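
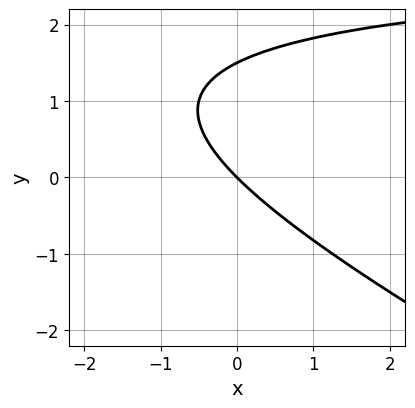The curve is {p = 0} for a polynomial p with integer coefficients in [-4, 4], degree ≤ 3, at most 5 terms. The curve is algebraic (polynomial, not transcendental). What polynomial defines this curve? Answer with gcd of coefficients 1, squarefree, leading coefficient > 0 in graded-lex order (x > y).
1. deg p = 2.
2. Observable constraints: it crosses the x-axis at the gridline x = 0; one y-axis crossing is at y = 0.
3. Solving for integer coefficients yields p as stated.

x*y + 2*y^2 - 3*x - 3*y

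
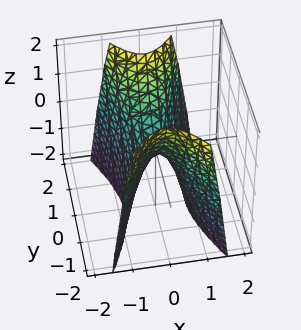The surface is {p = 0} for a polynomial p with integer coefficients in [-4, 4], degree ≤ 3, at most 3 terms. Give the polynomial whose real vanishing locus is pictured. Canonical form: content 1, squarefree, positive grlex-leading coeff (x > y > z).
3*x^2 - y^2 + z

First, deg p = 2. A saddle surface; a quadric.
Then, symmetries: mirror symmetry y ↦ −y ⇒ only even powers of y; mirror symmetry x ↦ −x ⇒ only even powers of x.
Then, observable constraints: it crosses the y-axis at the gridline y = 0; one z-axis crossing is at z = 0.
Finally, fitting integer coefficients to these (and the overall shape) gives p.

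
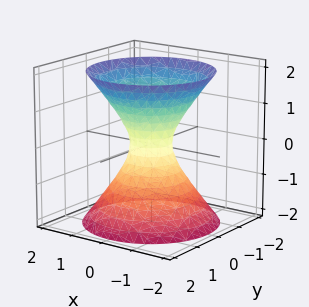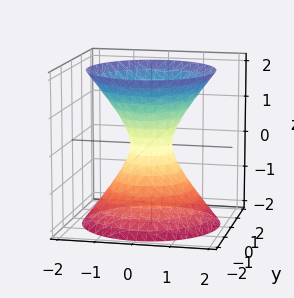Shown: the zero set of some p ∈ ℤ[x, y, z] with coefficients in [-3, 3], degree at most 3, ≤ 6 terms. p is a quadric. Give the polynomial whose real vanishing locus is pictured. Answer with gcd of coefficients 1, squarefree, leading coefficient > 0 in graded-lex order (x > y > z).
3*x^2 + 3*y^2 - 2*z^2 - 1

First, deg p = 2. One connected sheet with a waist; a quadric.
Next, symmetries: it's symmetric under z → −z, forcing even powers of z; the z-axis is an axis of rotation, so x and y enter only as x² + y².
Then, reading off the gridlines: a circular section at z = 1 has radius exactly 1; no z-intercept at any integer in the box.
Finally, together with the visible shape, these determine p as stated.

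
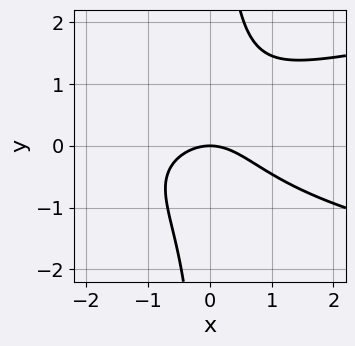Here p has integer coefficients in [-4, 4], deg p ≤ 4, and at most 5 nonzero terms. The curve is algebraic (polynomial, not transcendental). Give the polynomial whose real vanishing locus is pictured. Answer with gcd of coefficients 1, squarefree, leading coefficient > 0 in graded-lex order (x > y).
(a) The degree is 3 — the shape is more complex than any degree-2 curve.
(b) From the visible intercepts: it meets the y-axis at y = 0 (among the integer gridlines); it crosses the x-axis at the gridline x = 0.
(c) Solving for integer coefficients yields p as stated.

3*x*y^2 - 2*x^2 - 3*y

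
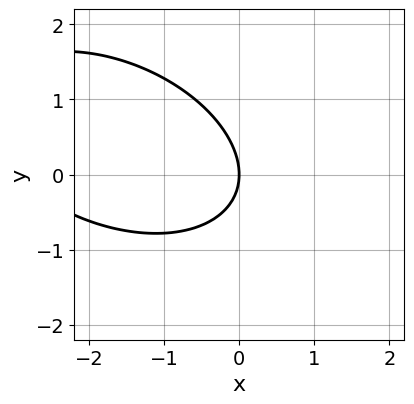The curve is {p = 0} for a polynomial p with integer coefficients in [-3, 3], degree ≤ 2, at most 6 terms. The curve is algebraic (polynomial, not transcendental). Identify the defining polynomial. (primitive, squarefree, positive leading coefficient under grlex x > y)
x^2 + x*y + 2*y^2 + 3*x

deg p = 2. The shape is more complex than any degree-1 curve.
From the axis intercepts and sections: it crosses the x-axis at the gridline x = 0; it crosses the y-axis at the gridline y = 0.
Assembling these constraints gives the stated polynomial.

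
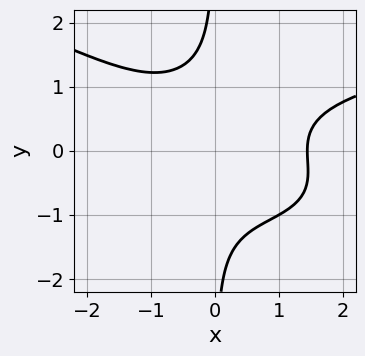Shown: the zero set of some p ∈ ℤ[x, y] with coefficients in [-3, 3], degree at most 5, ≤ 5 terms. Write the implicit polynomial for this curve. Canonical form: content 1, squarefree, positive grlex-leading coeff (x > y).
(a) The degree is 4 — a generic line meets the curve in up to 4 points.
(b) Against the integer gridlines: the curve avoids every integer y-axis point in the box.
(c) These observations pin down the coefficients.

x^2*y^2 + 3*x*y^3 - x^3 + 3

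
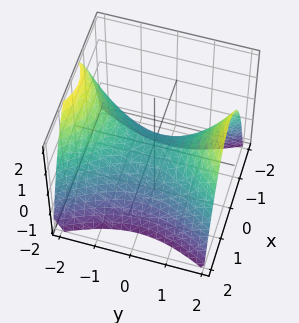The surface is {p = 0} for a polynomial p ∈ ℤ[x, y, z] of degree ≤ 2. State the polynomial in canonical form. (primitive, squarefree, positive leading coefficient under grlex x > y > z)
2*x^2 - y^2 + 2*z

Degree: a hyperbolic paraboloid; a quadric, so deg p = 2.
Symmetries: it's symmetric under x → −x, forcing even powers of x; mirror symmetry y ↦ −y ⇒ only even powers of y.
Reading off the gridlines: one y-axis crossing is at y = 0; it crosses the z-axis at the gridline z = 0; it meets the x-axis at x = 0 (among the integer gridlines).
The integer polynomial consistent with all of this is the stated p.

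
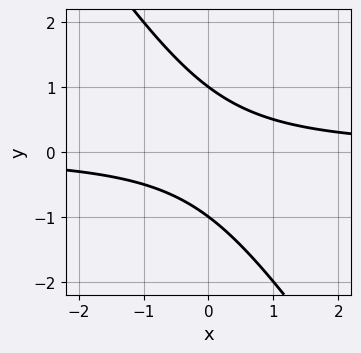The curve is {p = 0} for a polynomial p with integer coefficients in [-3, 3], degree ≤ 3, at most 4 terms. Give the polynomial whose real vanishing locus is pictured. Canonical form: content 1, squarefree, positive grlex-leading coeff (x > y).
1. deg p = 2.
2. Checking where it meets the axes: the curve avoids every integer x-axis point in the box; the y-axis gridline crossings are at y ∈ {-1, 1}.
3. Fitting integer coefficients to these (and the overall shape) gives p.

3*x*y + 2*y^2 - 2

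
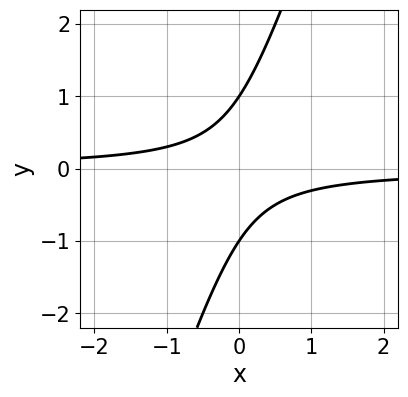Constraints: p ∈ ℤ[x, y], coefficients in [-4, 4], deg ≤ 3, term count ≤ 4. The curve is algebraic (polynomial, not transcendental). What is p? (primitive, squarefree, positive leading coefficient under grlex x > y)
First, degree: a generic line meets the curve in up to 2 points, so deg p = 2.
Next, reading off the gridlines: among the integer gridlines, it crosses the y-axis at y ∈ {-1, 1}; no x-intercept at any integer in the box.
Finally, together with the visible shape, these determine p as stated.

3*x*y - y^2 + 1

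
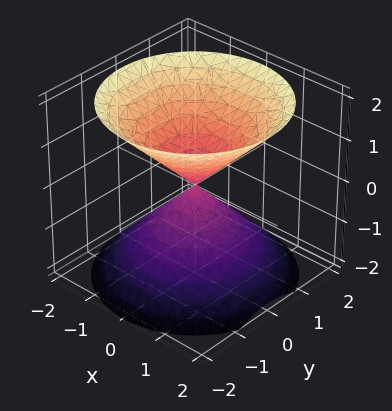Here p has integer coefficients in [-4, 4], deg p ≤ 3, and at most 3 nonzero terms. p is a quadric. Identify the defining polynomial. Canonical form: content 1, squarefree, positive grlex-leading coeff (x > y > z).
x^2 + y^2 - z^2

There are 2 components. They look like related sheets of one shape, so recover p as a whole.
deg p = 2. A double cone through the origin; a quadric.
Symmetries: every cross-section ⟂ z is a circle, so x, y appear only via x² + y²; mirror symmetry z ↦ −z ⇒ only even powers of z.
Reading off the gridlines: it crosses the z-axis at the gridline z = 0; a circular section at z = 1 has radius exactly 1.
The integer polynomial consistent with all of this is the stated p.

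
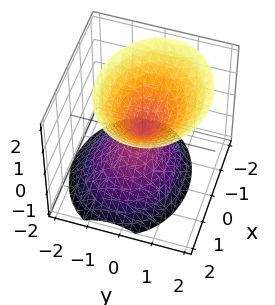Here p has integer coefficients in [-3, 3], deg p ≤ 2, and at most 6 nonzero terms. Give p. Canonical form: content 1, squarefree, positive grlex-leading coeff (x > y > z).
(a) I count 2 distinct pieces.
(b) Degree: no degree-1 surface has this shape, so deg p = 2.
(c) Observable constraints: one x-axis crossing is at x = 0; it meets the z-axis at z = 0 (among the integer gridlines).
(d) These observations pin down the coefficients.

2*x^2 + 3*y^2 - y*z - 2*z^2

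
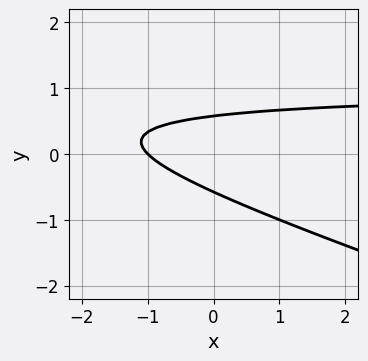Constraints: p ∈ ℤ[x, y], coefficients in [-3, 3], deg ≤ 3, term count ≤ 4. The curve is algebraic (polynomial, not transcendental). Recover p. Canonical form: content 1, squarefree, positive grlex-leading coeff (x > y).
x*y + 3*y^2 - x - 1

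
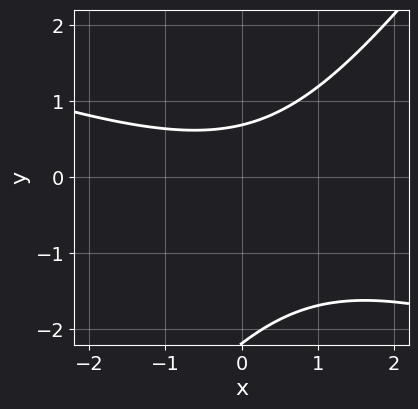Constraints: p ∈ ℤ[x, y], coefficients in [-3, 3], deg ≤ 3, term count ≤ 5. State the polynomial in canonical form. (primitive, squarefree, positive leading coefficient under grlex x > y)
deg p = 2. The shape is more complex than any degree-1 curve.
Observable constraints: no x-intercept at any integer in the box.
Assembling these constraints gives the stated polynomial.

x^2 + 2*x*y - 2*y^2 - 3*y + 3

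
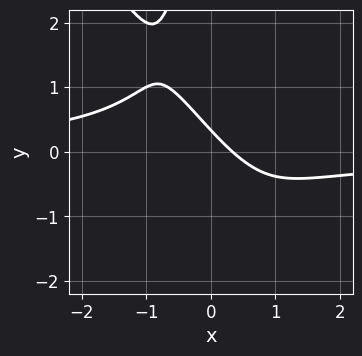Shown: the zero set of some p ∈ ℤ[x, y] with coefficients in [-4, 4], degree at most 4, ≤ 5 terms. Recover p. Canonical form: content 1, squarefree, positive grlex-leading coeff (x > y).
1. The degree is 3 — a generic line meets the curve in up to 3 points.
2. Putting this together gives p.

3*x^2*y + 2*x*y^2 + 3*x + 3*y - 1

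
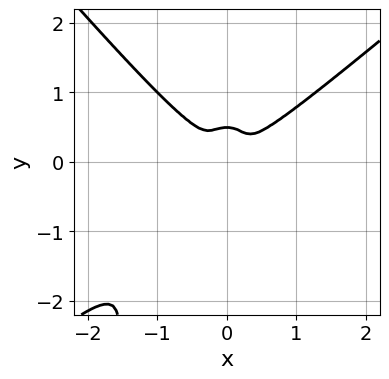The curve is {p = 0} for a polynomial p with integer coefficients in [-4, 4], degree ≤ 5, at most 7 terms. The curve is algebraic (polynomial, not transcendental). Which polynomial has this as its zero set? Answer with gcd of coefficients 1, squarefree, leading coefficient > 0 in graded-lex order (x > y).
(a) Degree: no degree-3 curve has this shape, so deg p = 4.
(b) Solving for integer coefficients yields p as stated.

3*x^4 - x^3*y - 3*x^2*y^2 - 2*y^3 + y^2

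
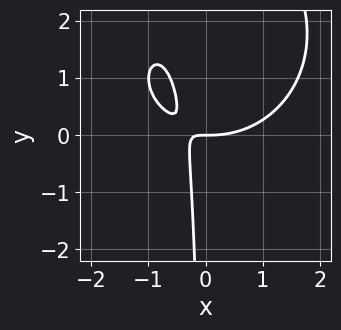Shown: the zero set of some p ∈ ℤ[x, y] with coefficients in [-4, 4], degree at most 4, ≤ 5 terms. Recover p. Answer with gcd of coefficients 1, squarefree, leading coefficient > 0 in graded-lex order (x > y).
Degree: a generic line meets the curve in up to 3 points, so deg p = 3.
Against the integer gridlines: it meets the y-axis at y = 0 (among the integer gridlines); it meets the x-axis at x = 0 (among the integer gridlines).
Assembling these constraints gives the stated polynomial.

x^3 + x*y^2 - 3*x*y - y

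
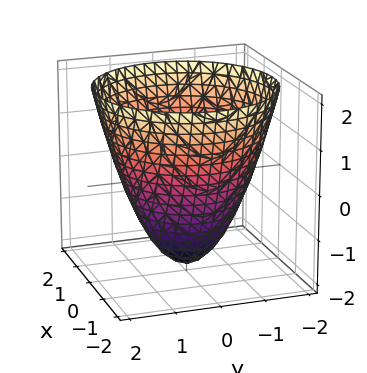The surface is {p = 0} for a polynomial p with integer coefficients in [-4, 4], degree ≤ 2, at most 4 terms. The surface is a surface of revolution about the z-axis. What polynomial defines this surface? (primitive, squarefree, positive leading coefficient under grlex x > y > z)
x^2 + y^2 - z - 2

1. deg p = 2. A generic line meets the surface in up to 2 points.
2. Symmetry: the z-axis is an axis of rotation, so x and y enter only as x² + y².
3. From the visible intercepts: it crosses the z-axis at the gridline z = -2; a circular section at z = 1 has radius between 1 and 2.
4. Assembling these constraints gives the stated polynomial.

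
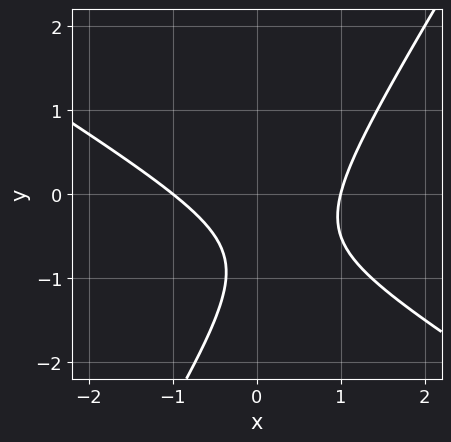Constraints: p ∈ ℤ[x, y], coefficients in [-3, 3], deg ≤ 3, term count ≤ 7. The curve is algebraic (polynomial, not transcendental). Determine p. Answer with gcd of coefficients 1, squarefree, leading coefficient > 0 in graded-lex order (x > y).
(a) Degree: no degree-1 curve has this shape, so deg p = 2.
(b) Against the integer gridlines: it misses every integer gridline on the y-axis; the x-axis gridline crossings are at x ∈ {-1, 1}.
(c) Solving for integer coefficients yields p as stated.

2*x^2 + 2*x*y - 2*y^2 - 3*y - 2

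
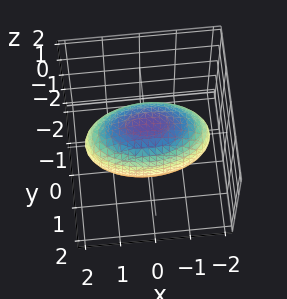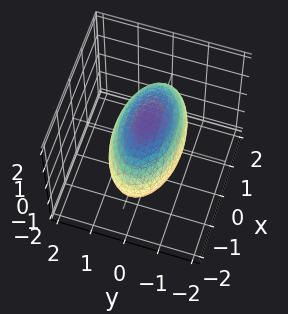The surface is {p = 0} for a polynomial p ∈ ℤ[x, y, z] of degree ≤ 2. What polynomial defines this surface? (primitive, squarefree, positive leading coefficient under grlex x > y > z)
First, deg p = 2. A closed, bounded, convex surface; a quadric.
Then, symmetries: mirror symmetry x ↦ −x ⇒ only even powers of x; it's symmetric under z → −z, forcing even powers of z; it's symmetric under y → −y, forcing even powers of y.
Then, observable constraints: the y-axis gridline crossings are at y ∈ {-1, 1}.
Finally, these observations pin down the coefficients.

x^2 + 3*y^2 + 2*z^2 - 3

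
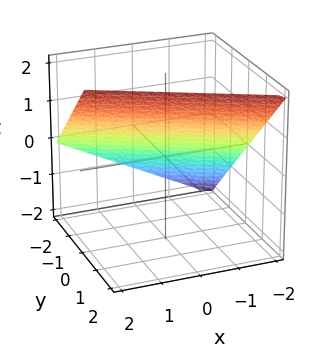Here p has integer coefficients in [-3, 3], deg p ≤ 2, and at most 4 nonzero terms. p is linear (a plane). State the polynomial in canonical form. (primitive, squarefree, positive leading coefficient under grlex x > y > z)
x + 2*y - 2*z + 2

(a) deg p = 1.
(b) Checking where it meets the axes: it meets the y-axis at y = -1 (among the integer gridlines); it meets the z-axis at z = 1 (among the integer gridlines); it crosses the x-axis at the gridline x = -2.
(c) Putting this together gives p.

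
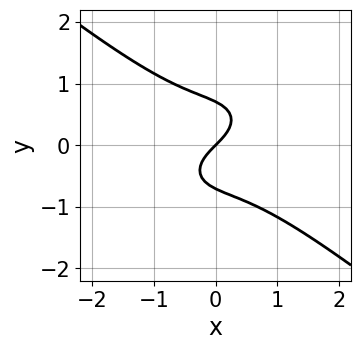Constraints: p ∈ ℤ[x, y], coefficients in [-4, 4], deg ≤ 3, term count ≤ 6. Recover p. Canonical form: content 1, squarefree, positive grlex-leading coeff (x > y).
Degree: no degree-2 curve has this shape, so deg p = 3.
Checking where it meets the axes: it meets the x-axis at x = 0 (among the integer gridlines); one y-axis crossing is at y = 0.
These observations pin down the coefficients.

x^3 + 2*y^3 + x - y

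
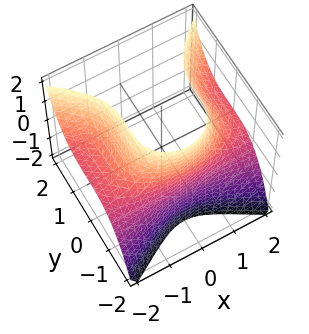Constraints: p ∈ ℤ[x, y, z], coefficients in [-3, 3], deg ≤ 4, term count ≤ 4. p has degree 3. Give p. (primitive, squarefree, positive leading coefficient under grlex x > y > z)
First, degree: a generic line meets the surface in up to 3 points, so deg p = 3.
Next, checking where it meets the axes: the surface avoids every integer z-axis point in the box; no x-intercept at any integer in the box.
Finally, putting this together gives p.

x^2*z - y^3 - 2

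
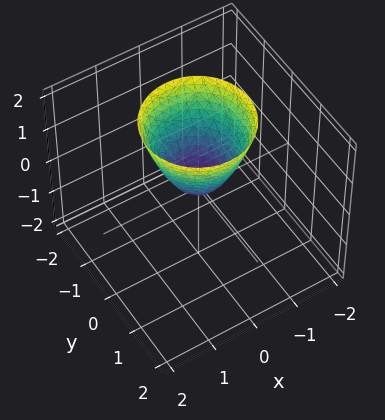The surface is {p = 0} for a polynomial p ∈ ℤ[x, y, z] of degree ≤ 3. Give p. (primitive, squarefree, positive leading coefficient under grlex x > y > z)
(a) Degree: a single bowl opening along one axis; a quadric, so deg p = 2.
(b) Symmetries: the surface is invariant under rotation about z: p = q(x² + y², z).
(c) From the visible intercepts: it meets the y-axis at y = 0 (among the integer gridlines); a circular section at z = 1 has radius between 0 and 1.
(d) Assembling these constraints gives the stated polynomial.

3*x^2 + 3*y^2 - 2*z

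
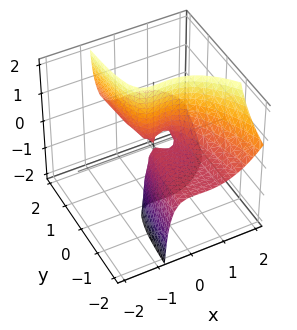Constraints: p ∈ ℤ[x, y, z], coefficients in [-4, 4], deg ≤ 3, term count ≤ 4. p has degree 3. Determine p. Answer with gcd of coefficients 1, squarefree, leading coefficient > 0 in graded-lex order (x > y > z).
3*x^3 + 3*x*y*z - 2*x^2 + 3*y*z

The degree is 3 — no degree-2 surface has this shape.
Reading off the gridlines: the visible z-axis segment lies entirely on the surface; the visible y-axis segment lies entirely on the surface.
Together with the visible shape, these determine p as stated.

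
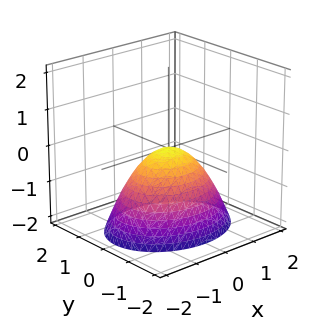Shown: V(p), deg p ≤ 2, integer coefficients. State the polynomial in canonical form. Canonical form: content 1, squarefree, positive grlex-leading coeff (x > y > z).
Degree: a single bowl opening along one axis; a quadric, so deg p = 2.
Symmetries: it's symmetric under y → −y, forcing even powers of y; mirror symmetry x ↦ −x ⇒ only even powers of x.
Checking where it meets the axes: one z-axis crossing is at z = 0; it meets the x-axis at x = 0 (among the integer gridlines); it meets the y-axis at y = 0 (among the integer gridlines).
Solving for integer coefficients yields p as stated.

2*x^2 + 3*y^2 + 3*z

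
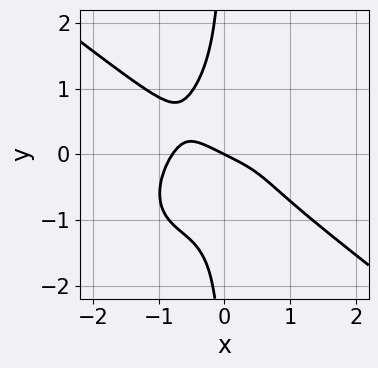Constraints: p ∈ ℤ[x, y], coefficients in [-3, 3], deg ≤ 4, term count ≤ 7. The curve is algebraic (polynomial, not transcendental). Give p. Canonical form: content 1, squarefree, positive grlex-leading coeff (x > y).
2*x^4 - x^2*y^2 + 3*x*y^3 + x + 2*y

First, the degree is 4 — the shape is more complex than any degree-3 curve.
Then, from the visible intercepts: one x-axis crossing is at x = 0; it meets the y-axis at y = 0 (among the integer gridlines).
Finally, together with the visible shape, these determine p as stated.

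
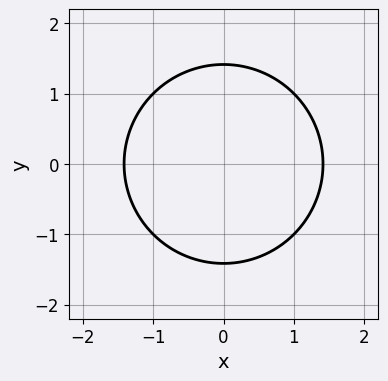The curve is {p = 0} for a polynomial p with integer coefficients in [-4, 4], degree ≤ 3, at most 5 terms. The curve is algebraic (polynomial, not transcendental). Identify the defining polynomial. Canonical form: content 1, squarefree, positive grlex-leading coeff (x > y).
x^2 + y^2 - 2

(a) deg p = 2. No degree-1 curve has this shape.
(b) Symmetries: it's symmetric under y → −y, forcing even powers of y; mirror symmetry x ↦ −x ⇒ only even powers of x.
(c) Fitting integer coefficients to these (and the overall shape) gives p.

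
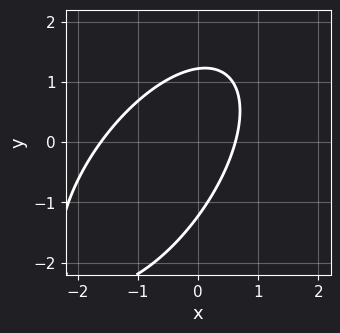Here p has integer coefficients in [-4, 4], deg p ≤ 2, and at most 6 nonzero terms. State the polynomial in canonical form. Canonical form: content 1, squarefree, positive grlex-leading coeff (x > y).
First, the degree is 2 — a generic line meets the curve in up to 2 points.
Finally, putting this together gives p.

3*x^2 - 3*x*y + 2*y^2 + 3*x - 3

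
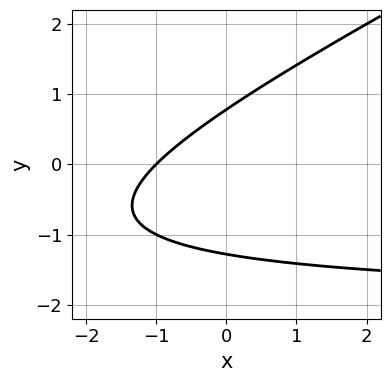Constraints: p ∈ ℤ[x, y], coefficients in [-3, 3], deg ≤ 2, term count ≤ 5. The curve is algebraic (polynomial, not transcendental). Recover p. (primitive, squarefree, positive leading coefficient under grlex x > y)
1. Degree: the shape is more complex than any degree-1 curve, so deg p = 2.
2. From the axis intercepts and sections: it crosses the x-axis at the gridline x = -1.
3. Fitting integer coefficients to these (and the overall shape) gives p.

x*y - 2*y^2 + 2*x - y + 2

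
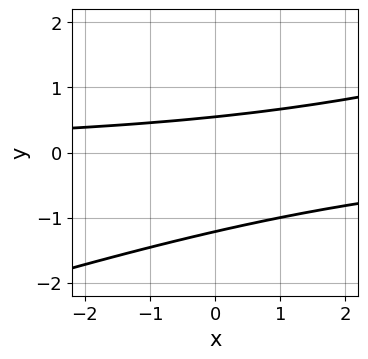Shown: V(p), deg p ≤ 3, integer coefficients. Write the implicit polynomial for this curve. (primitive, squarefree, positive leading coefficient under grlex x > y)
x*y - 3*y^2 - 2*y + 2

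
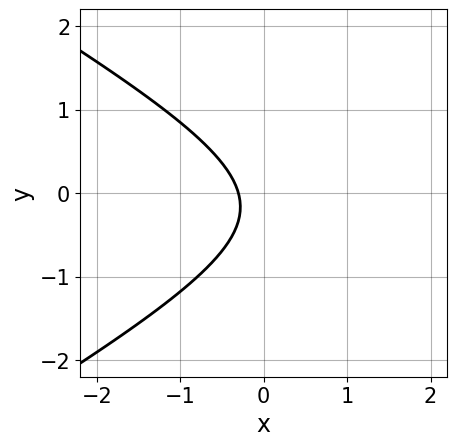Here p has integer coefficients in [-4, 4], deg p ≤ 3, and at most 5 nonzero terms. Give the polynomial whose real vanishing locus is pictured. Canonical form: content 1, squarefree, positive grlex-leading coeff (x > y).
x^2 - 3*y^2 - 3*x - y - 1

The degree is 2 — no degree-1 curve has this shape.
From the visible intercepts: the curve avoids every integer y-axis point in the box.
Matching integer coefficients to the picture gives p.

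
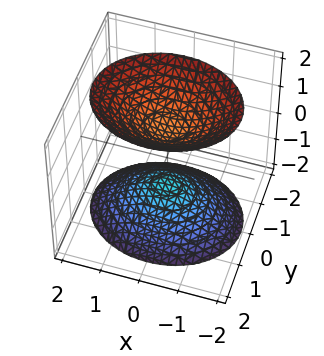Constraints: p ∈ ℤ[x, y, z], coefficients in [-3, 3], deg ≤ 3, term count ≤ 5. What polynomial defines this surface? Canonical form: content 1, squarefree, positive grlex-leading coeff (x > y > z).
First, there are 2 components. They look like related sheets of one shape, so recover p as a whole.
Then, the degree is 2 — two separate bowl-shaped sheets opening away from each other; a quadric.
Then, symmetries: mirror symmetry y ↦ −y ⇒ only even powers of y; it's symmetric under z → −z, forcing even powers of z; mirror symmetry x ↦ −x ⇒ only even powers of x.
Then, observable constraints: the surface avoids every integer x-axis point in the box; the z-axis gridline crossings are at z ∈ {-1, 1}; the surface avoids every integer y-axis point in the box.
Finally, matching integer coefficients to the picture gives p.

2*x^2 + 3*y^2 - 2*z^2 + 2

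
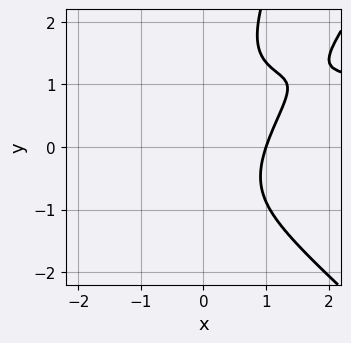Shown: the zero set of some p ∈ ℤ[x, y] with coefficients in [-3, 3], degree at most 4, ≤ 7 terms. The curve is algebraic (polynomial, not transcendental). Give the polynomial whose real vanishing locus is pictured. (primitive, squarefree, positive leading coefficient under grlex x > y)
3*x^3*y - 3*x*y^3 + y^4 - 3*x^3 + 3

1. The degree is 4 — a generic line meets the curve in up to 4 points.
2. Reading off the gridlines: it meets the x-axis at x = 1 (among the integer gridlines); the curve avoids every integer y-axis point in the box.
3. Fitting integer coefficients to these (and the overall shape) gives p.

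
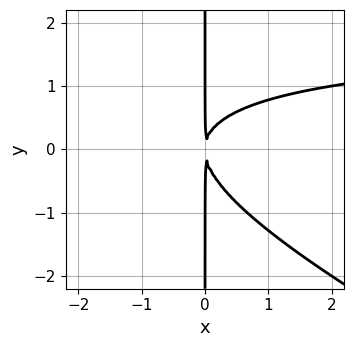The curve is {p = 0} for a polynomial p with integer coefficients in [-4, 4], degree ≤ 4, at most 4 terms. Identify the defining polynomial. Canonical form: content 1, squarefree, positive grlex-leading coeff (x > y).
x^2*y + 2*x*y^2 - 2*x^2

Degree: a generic line meets the curve in up to 3 points, so deg p = 3.
Reading off the gridlines: the visible y-axis segment lies entirely on the curve.
Assembling these constraints gives the stated polynomial.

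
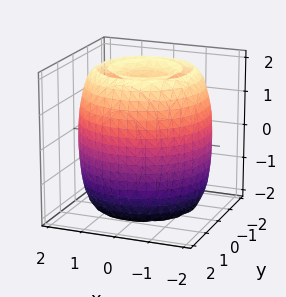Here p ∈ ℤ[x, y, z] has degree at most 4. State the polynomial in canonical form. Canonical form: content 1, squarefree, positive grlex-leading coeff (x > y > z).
x^4 + 2*x^2*y^2 + y^4 - 3*x^2 - 3*y^2 + z^2 - 2

I count 2 distinct pieces. Treating them together as one polynomial.
Degree: a generic line meets the surface in up to 4 points, so deg p = 4.
Symmetries: rotational symmetry about the z-axis ⇒ p depends on x, y only through x² + y².
Against the integer gridlines: a circular section at z = -1 has radius between 1 and 2.
Together with the visible shape, these determine p as stated.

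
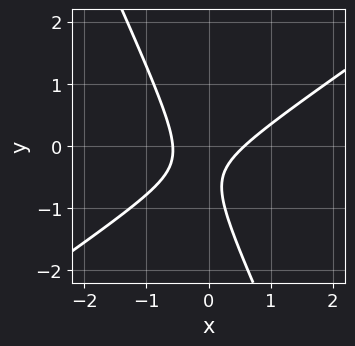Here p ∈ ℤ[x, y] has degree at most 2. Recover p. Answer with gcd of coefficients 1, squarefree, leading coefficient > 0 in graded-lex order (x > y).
(a) Degree: the shape is more complex than any degree-1 curve, so deg p = 2.
(b) Reading off the gridlines: the curve avoids every integer y-axis point in the box.
(c) Solving for integer coefficients yields p as stated.

3*x^2 - 3*x*y - 2*y^2 - 2*y - 1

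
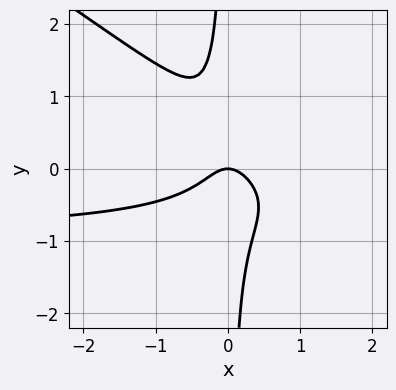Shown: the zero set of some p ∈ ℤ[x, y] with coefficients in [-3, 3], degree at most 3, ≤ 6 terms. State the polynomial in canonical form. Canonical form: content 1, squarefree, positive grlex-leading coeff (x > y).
First, degree: the shape is more complex than any degree-2 curve, so deg p = 3.
Next, checking where it meets the axes: one x-axis crossing is at x = 0; it crosses the y-axis at the gridline y = 0.
Finally, these observations pin down the coefficients.

2*x^2*y + 3*x*y^2 + 2*x^2 + y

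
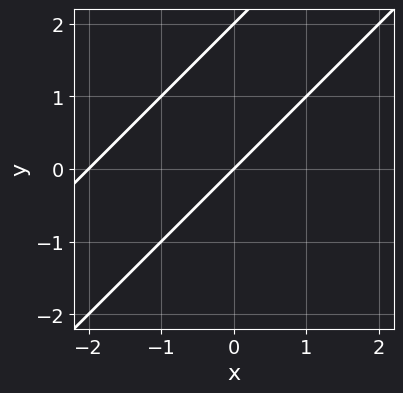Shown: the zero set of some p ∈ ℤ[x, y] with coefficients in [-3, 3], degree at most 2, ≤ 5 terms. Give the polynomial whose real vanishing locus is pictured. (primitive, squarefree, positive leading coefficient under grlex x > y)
(a) The degree is 2 — a generic line meets the curve in up to 2 points.
(b) Against the integer gridlines: among the integer gridlines, it crosses the y-axis at y ∈ {0, 2}; the x-axis gridline crossings are at x ∈ {-2, 0}.
(c) Together with the visible shape, these determine p as stated.

x^2 - 2*x*y + y^2 + 2*x - 2*y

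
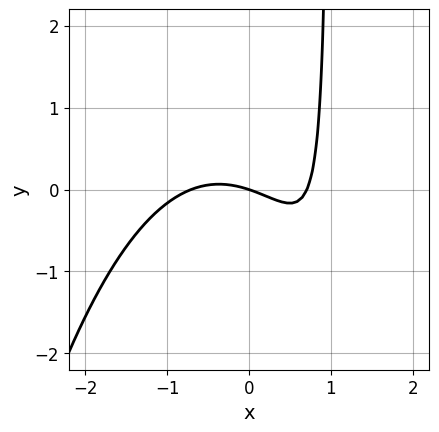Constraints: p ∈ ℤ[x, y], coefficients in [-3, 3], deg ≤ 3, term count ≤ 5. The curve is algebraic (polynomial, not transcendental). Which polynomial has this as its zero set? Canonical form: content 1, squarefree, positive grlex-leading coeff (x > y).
1. deg p = 3. No degree-2 curve has this shape.
2. Against the integer gridlines: one y-axis crossing is at y = 0; one x-axis crossing is at x = 0.
3. Fitting integer coefficients to these (and the overall shape) gives p.

2*x^3 + 3*x*y - x - 3*y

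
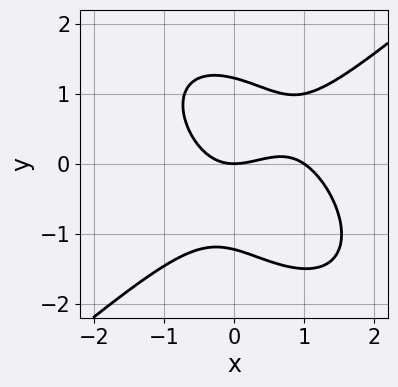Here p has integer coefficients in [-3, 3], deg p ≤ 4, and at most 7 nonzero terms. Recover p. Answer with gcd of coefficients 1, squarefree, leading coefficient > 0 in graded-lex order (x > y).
First, deg p = 3. No degree-2 curve has this shape.
Then, against the integer gridlines: one y-axis crossing is at y = 0; among the integer gridlines, it crosses the x-axis at x ∈ {0, 1}.
Finally, putting this together gives p.

2*x^3 - x*y^2 - 2*y^3 - 2*x^2 + 3*y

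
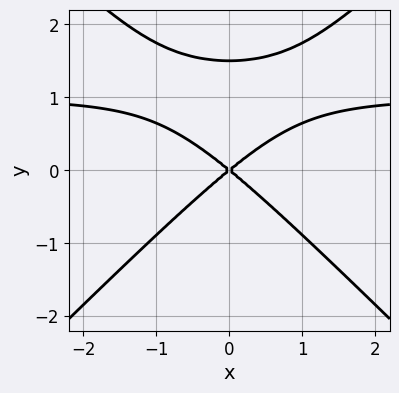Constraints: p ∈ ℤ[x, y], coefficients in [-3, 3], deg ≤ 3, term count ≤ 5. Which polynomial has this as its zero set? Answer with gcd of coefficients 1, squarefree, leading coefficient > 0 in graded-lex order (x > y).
2*x^2*y - 2*y^3 - 2*x^2 + 3*y^2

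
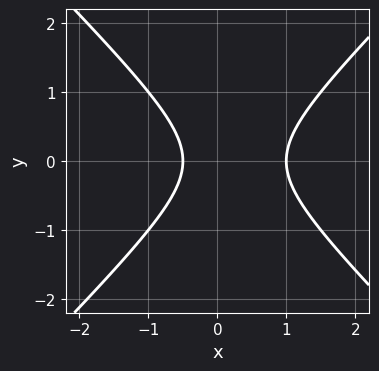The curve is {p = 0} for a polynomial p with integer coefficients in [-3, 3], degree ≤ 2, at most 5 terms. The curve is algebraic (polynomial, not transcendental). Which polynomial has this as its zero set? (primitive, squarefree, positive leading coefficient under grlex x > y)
2*x^2 - 2*y^2 - x - 1

First, deg p = 2.
Next, symmetries: the y ↦ −y reflection is a symmetry, so y appears only in even powers.
Then, from the axis intercepts and sections: the curve avoids every integer y-axis point in the box; it crosses the x-axis at the gridline x = 1.
Finally, matching integer coefficients to the picture gives p.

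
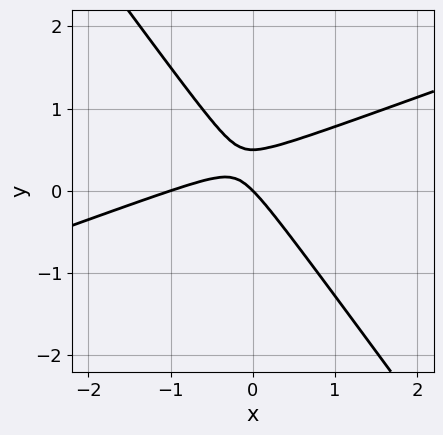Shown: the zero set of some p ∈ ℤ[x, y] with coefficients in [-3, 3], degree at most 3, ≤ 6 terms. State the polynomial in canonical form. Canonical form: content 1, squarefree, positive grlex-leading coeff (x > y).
1. Degree: no degree-1 curve has this shape, so deg p = 2.
2. Reading off the gridlines: one y-axis crossing is at y = 0; among the integer gridlines, it crosses the x-axis at x ∈ {-1, 0}.
3. Together with the visible shape, these determine p as stated.

x^2 - 2*x*y - 2*y^2 + x + y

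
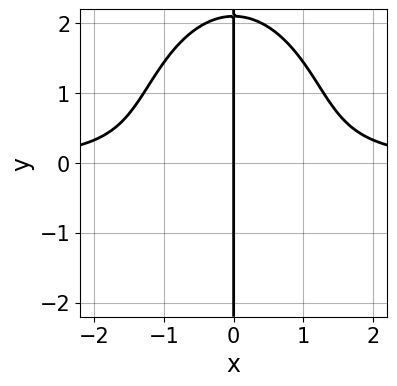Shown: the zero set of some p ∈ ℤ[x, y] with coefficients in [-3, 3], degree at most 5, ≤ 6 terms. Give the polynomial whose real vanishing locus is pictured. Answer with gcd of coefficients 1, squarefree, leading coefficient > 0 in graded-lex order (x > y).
First, deg p = 4. A generic line meets the curve in up to 4 points.
Then, reading off the gridlines: it crosses the x-axis at the gridline x = 0; every point of the y-axis in the box is on the curve.
Finally, fitting integer coefficients to these (and the overall shape) gives p.

3*x^3*y + x*y^3 - 3*x*y - 3*x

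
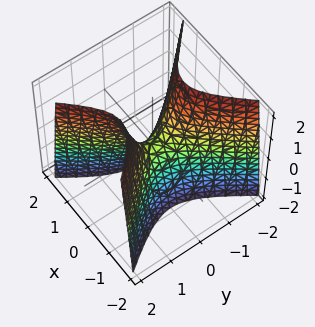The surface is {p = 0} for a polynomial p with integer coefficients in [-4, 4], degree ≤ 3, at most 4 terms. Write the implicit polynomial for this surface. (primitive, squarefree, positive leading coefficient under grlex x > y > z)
deg p = 2. A hyperbolic paraboloid; a quadric.
Symmetries: it's symmetric under x → −x, forcing even powers of x; it's symmetric under y → −y, forcing even powers of y.
Checking where it meets the axes: it crosses the z-axis at the gridline z = 0; one y-axis crossing is at y = 0.
Together with the visible shape, these determine p as stated.

3*x^2 - 2*y^2 + z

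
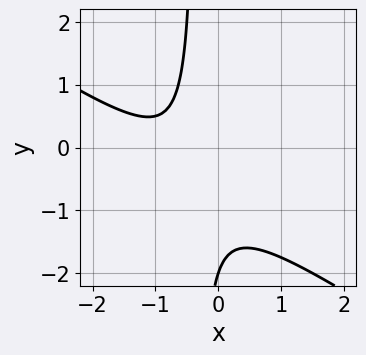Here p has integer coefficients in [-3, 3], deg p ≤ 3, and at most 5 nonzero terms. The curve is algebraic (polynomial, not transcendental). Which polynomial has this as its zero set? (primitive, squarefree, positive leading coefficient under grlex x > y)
2*x^2 + 3*x*y + 3*x + y + 2

First, the degree is 2 — the shape is more complex than any degree-1 curve.
Next, checking where it meets the axes: no x-intercept at any integer in the box; it meets the y-axis at y = -2 (among the integer gridlines).
Finally, fitting integer coefficients to these (and the overall shape) gives p.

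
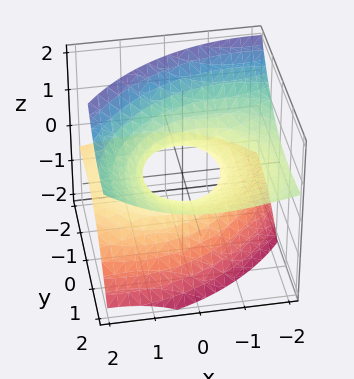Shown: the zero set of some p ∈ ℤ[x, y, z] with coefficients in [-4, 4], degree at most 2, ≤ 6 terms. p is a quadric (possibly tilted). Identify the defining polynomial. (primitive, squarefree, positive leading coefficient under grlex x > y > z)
x^2 + 2*x*z + y^2 - 3*y*z - 3*z^2 - 1

First, degree: no degree-1 surface has this shape, so deg p = 2.
Then, reading off the gridlines: the y-axis gridline crossings are at y ∈ {-1, 1}; it misses every integer gridline on the z-axis; the x-axis gridline crossings are at x ∈ {-1, 1}.
Finally, the integer polynomial consistent with all of this is the stated p.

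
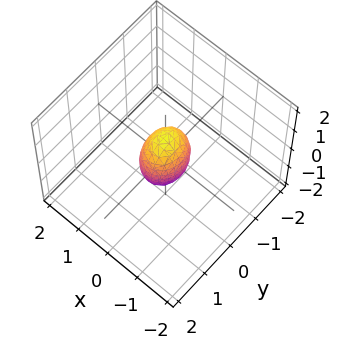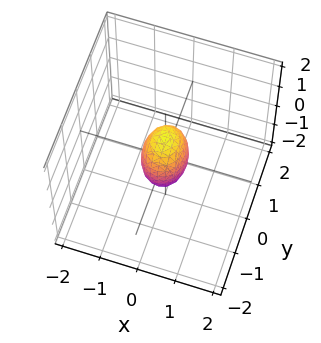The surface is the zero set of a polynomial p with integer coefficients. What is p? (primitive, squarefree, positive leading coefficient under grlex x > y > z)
3*x^2 + 2*y^2 + z^2 - 1

First, the degree is 2 — a closed, bounded, convex surface; a quadric.
Then, symmetries: the y ↦ −y reflection is a symmetry, so y appears only in even powers; mirror symmetry z ↦ −z ⇒ only even powers of z; mirror symmetry x ↦ −x ⇒ only even powers of x.
Next, checking where it meets the axes: the z-axis gridline crossings are at z ∈ {-1, 1}.
Finally, assembling these constraints gives the stated polynomial.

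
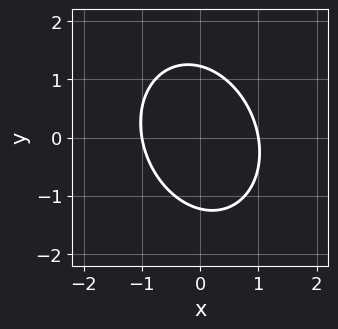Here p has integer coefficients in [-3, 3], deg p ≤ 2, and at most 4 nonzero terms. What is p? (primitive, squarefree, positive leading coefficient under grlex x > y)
3*x^2 + x*y + 2*y^2 - 3

(a) The degree is 2 — a generic line meets the curve in up to 2 points.
(b) From the axis intercepts and sections: among the integer gridlines, it crosses the x-axis at x ∈ {-1, 1}.
(c) Fitting integer coefficients to these (and the overall shape) gives p.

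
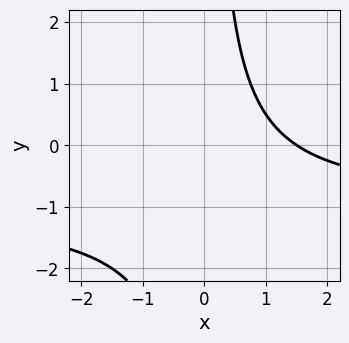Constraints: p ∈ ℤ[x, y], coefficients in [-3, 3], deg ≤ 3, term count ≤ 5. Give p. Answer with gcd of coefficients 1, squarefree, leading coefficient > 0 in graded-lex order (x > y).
2*x*y + 2*x - 3

1. The degree is 2 — the shape is more complex than any degree-1 curve.
2. From the axis intercepts and sections: it misses every integer gridline on the y-axis.
3. Putting this together gives p.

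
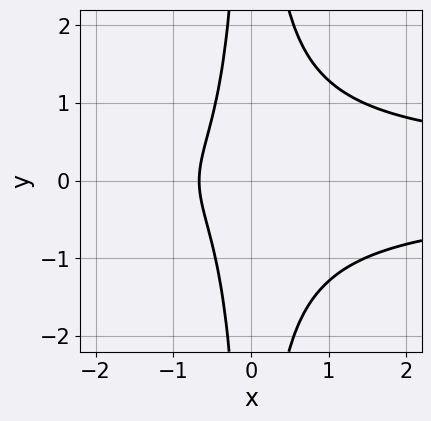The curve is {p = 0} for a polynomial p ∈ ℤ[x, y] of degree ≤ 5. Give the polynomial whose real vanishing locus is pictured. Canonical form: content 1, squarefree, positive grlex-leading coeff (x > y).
1. The degree is 4 — no degree-3 curve has this shape.
2. Symmetries: the y ↦ −y reflection is a symmetry, so y appears only in even powers.
3. From the axis intercepts and sections: the curve avoids every integer y-axis point in the box.
4. Matching integer coefficients to the picture gives p.

3*x^2*y^2 - 3*x - 2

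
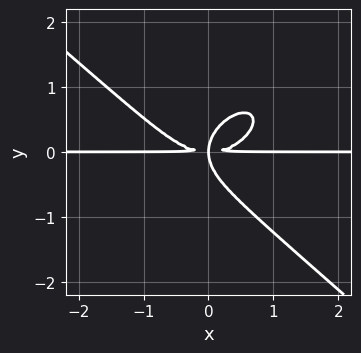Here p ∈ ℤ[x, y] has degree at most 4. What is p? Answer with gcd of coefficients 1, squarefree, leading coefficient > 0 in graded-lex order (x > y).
2*x^3*y + 3*y^4 - 3*x*y^2

First, degree: a generic line meets the curve in up to 4 points, so deg p = 4.
Then, against the integer gridlines: the visible x-axis segment lies entirely on the curve.
Finally, together with the visible shape, these determine p as stated.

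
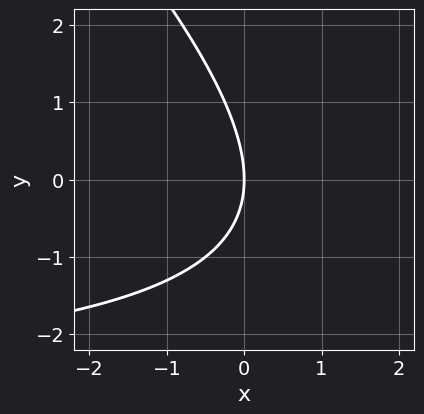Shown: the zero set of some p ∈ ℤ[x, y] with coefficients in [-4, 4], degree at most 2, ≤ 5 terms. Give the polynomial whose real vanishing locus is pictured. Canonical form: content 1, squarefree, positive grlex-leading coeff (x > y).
x*y + y^2 + 3*x

1. The degree is 2 — no degree-1 curve has this shape.
2. Observable constraints: one x-axis crossing is at x = 0; one y-axis crossing is at y = 0.
3. The integer polynomial consistent with all of this is the stated p.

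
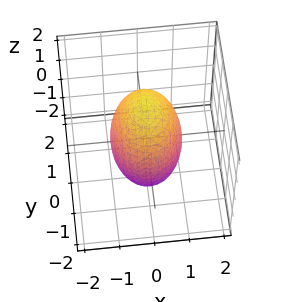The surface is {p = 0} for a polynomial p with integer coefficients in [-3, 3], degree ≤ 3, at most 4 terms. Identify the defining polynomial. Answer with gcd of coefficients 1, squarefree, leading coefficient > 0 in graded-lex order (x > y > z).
3*x^2 + 2*y^2 + z^2 - 3

1. deg p = 2. Bounded and convex; a quadric.
2. Symmetries: it's symmetric under x → −x, forcing even powers of x; the z ↦ −z reflection is a symmetry, so z appears only in even powers; the y ↦ −y reflection is a symmetry, so y appears only in even powers.
3. Reading off the gridlines: among the integer gridlines, it crosses the x-axis at x ∈ {-1, 1}.
4. Matching integer coefficients to the picture gives p.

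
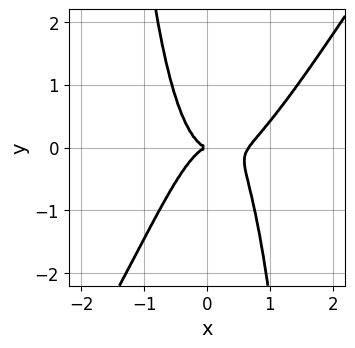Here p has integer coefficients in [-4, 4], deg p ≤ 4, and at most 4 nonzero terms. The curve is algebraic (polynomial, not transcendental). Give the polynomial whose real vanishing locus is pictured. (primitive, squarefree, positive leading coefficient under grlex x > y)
3*x^4 - 2*x^3*y - 2*x^3 - y^2

First, deg p = 4. The shape is more complex than any degree-3 curve.
Next, against the integer gridlines: one y-axis crossing is at y = 0; it meets the x-axis at x = 0 (among the integer gridlines).
Finally, matching integer coefficients to the picture gives p.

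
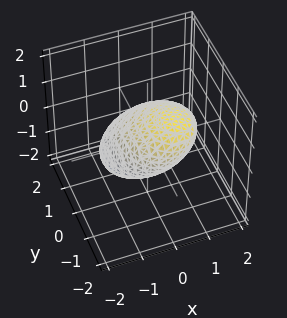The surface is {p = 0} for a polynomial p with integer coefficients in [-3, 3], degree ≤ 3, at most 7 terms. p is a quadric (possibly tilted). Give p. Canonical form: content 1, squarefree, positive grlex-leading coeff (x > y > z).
1. Degree: a generic line meets the surface in up to 2 points, so deg p = 2.
2. From the visible intercepts: among the integer gridlines, it crosses the z-axis at z ∈ {-1, 1}; the x-axis gridline crossings are at x ∈ {-1, 1}.
3. These observations pin down the coefficients.

3*x^2 - 3*x*z + 2*y^2 + 2*y*z + 3*z^2 - 3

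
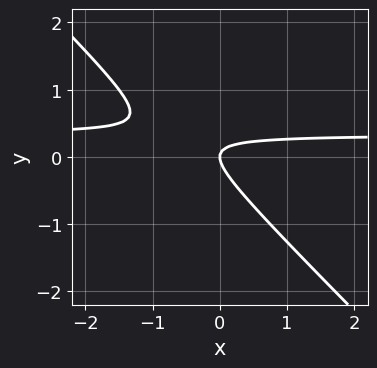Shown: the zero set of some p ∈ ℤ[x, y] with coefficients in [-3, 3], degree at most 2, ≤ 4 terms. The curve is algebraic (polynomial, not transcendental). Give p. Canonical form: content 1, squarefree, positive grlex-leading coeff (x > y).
First, deg p = 2.
Then, reading off the gridlines: it meets the y-axis at y = 0 (among the integer gridlines); it crosses the x-axis at the gridline x = 0.
Finally, putting this together gives p.

3*x*y + 3*y^2 - x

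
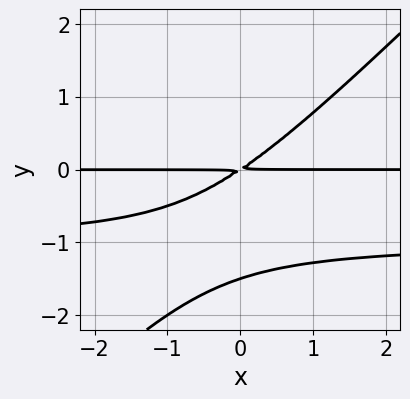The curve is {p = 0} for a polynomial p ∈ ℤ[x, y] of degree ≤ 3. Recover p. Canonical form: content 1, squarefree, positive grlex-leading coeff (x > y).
1. Degree: the shape is more complex than any degree-2 curve, so deg p = 3.
2. From the visible intercepts: every point of the x-axis in the box is on the curve.
3. Together with the visible shape, these determine p as stated.

2*x*y^2 - 2*y^3 + 2*x*y - 3*y^2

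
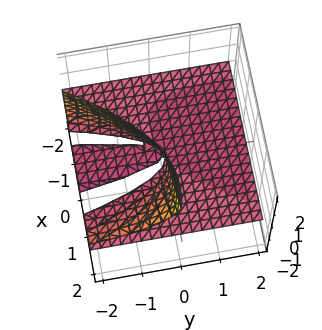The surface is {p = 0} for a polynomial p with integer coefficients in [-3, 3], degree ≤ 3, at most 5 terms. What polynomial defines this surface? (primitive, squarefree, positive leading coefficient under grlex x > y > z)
2*x^2*z - 3*x*z^2 + 3*y*z^2 + z^3 + y*z

I count 2 distinct pieces. They look like related sheets of one shape, so recover p as a whole.
The degree is 3 — no degree-2 surface has this shape.
Checking where it meets the axes: every point of the x-axis in the box is on the surface; it meets the z-axis at z = 0 (among the integer gridlines).
Fitting integer coefficients to these (and the overall shape) gives p. Check: (0, 2, 0) on the y-axis lies on the surface, and p(0, 2, 0) = 0. ✓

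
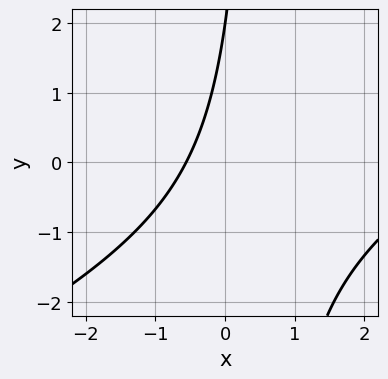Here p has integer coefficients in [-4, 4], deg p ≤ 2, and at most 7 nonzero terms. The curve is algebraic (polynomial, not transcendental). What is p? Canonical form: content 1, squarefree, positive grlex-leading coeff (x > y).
x^2 - 2*x*y - 3*x + y - 2

1. deg p = 2. No degree-1 curve has this shape.
2. Reading off the gridlines: it crosses the y-axis at the gridline y = 2.
3. Assembling these constraints gives the stated polynomial.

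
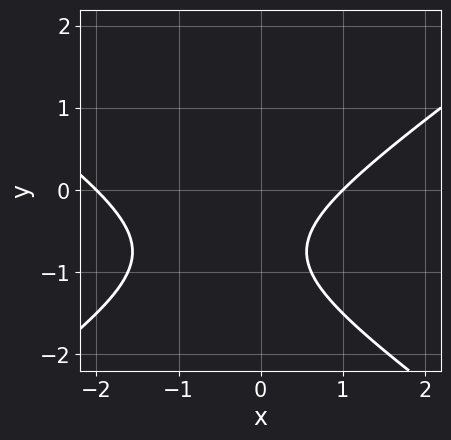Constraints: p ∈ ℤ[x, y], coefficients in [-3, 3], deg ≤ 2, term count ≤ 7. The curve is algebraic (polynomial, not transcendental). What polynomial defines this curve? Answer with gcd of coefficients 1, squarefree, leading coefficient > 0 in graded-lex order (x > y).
x^2 - 2*y^2 + x - 3*y - 2

1. The degree is 2 — a generic line meets the curve in up to 2 points.
2. Reading off the gridlines: the x-axis gridline crossings are at x ∈ {-2, 1}; no y-intercept at any integer in the box.
3. Matching integer coefficients to the picture gives p.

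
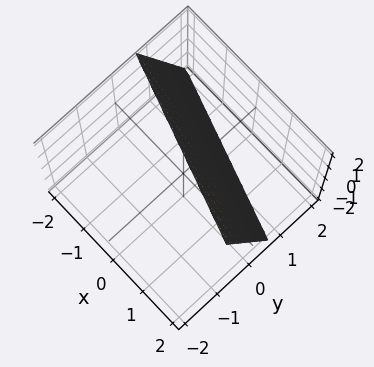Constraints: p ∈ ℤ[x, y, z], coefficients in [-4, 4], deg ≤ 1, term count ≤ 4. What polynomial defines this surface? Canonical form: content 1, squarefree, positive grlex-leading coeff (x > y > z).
x + 3*y + z - 2

1. Degree: every cross-section is a straight line — this is a plane, so deg p = 1.
2. Reading off the gridlines: one z-axis crossing is at z = 2; it meets the x-axis at x = 2 (among the integer gridlines).
3. Putting this together gives p.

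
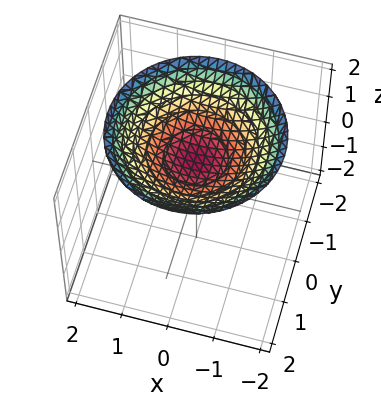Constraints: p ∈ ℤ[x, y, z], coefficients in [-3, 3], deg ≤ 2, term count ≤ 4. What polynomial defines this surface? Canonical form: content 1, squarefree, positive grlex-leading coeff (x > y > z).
First, degree: the shape is more complex than any degree-1 surface, so deg p = 2.
Then, symmetries: rotational symmetry about the z-axis ⇒ p depends on x, y only through x² + y².
Then, against the integer gridlines: the surface avoids every integer y-axis point in the box; it crosses the z-axis at the gridline z = 1; a circular section at z = 2 has radius between 1 and 2; no x-intercept at any integer in the box.
Finally, together with the visible shape, these determine p as stated.

x^2 + y^2 - 3*z + 3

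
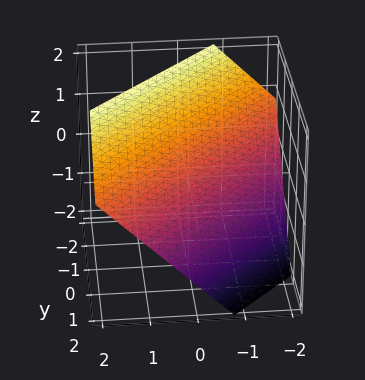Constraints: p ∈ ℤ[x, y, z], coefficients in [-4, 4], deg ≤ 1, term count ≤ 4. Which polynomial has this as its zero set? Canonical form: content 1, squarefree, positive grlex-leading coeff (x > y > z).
3*x - 3*y - 3*z + 2

(a) Degree: every cross-section is a straight line — this is a plane, so deg p = 1.
(b) Matching integer coefficients to the picture gives p.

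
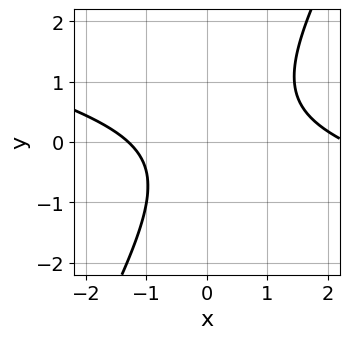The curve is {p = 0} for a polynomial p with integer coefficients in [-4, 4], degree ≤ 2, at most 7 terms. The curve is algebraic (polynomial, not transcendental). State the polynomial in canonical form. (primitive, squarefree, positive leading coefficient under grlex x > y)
First, deg p = 2. A generic line meets the curve in up to 2 points.
Next, observable constraints: it misses every integer gridline on the y-axis.
Finally, the integer polynomial consistent with all of this is the stated p.

x^2 + 3*x*y - 2*y^2 - x - 3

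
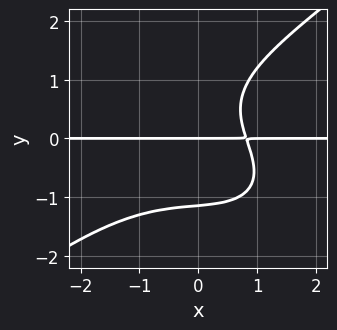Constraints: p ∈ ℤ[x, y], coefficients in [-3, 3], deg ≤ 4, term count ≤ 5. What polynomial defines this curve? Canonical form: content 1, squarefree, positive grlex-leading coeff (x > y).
The degree is 4 — a generic line meets the curve in up to 4 points.
From the visible intercepts: every point of the x-axis in the box is on the curve; it meets the y-axis at y = 0 (among the integer gridlines).
Solving for integer coefficients yields p as stated.

x^3*y - 2*y^4 + 2*x*y^2 + 3*x*y - 3*y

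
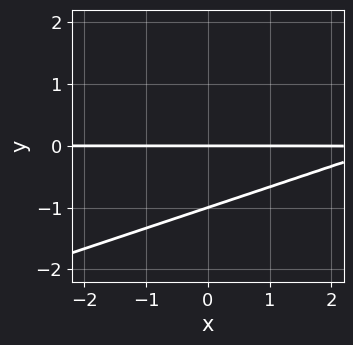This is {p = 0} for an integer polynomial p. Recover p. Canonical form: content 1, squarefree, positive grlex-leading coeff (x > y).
1. deg p = 2. No degree-1 curve has this shape.
2. Reading off the gridlines: the visible x-axis segment lies entirely on the curve; the y-axis gridline crossings are at y ∈ {-1, 0}.
3. Together with the visible shape, these determine p as stated.

x*y - 3*y^2 - 3*y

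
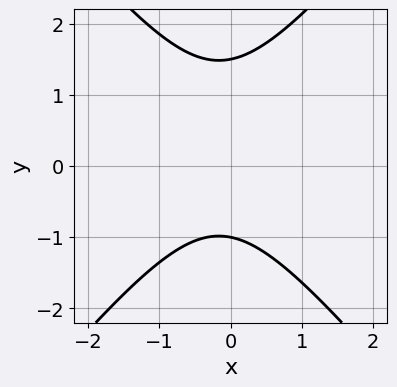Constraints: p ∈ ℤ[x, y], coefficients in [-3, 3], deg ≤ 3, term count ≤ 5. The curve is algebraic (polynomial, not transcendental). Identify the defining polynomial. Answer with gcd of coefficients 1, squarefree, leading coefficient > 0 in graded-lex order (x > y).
(a) The degree is 2 — a generic line meets the curve in up to 2 points.
(b) Observable constraints: it crosses the y-axis at the gridline y = -1; the curve avoids every integer x-axis point in the box.
(c) Assembling these constraints gives the stated polynomial.

3*x^2 - 2*y^2 + x + y + 3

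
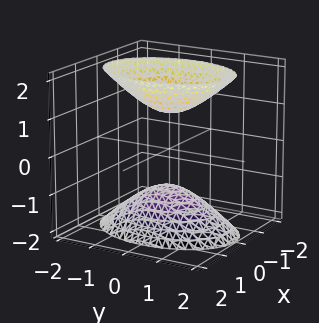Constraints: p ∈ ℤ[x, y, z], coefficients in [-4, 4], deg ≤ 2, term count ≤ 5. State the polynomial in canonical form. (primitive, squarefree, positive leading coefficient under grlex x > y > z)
(a) There are 2 components. Treating them together as one polynomial.
(b) deg p = 2. Two sheets facing apart; a quadric.
(c) Symmetries: the y ↦ −y reflection is a symmetry, so y appears only in even powers; mirror symmetry z ↦ −z ⇒ only even powers of z; it's symmetric under x → −x, forcing even powers of x.
(d) From the visible intercepts: among the integer gridlines, it crosses the z-axis at z ∈ {-1, 1}; the surface avoids every integer y-axis point in the box.
(e) Fitting integer coefficients to these (and the overall shape) gives p.

2*x^2 + y^2 - z^2 + 1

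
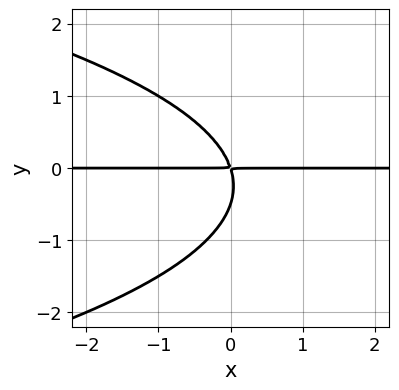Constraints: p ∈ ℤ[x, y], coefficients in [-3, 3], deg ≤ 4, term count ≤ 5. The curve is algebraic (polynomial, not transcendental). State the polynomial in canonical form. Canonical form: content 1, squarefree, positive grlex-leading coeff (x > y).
2*y^3 + 3*x*y + y^2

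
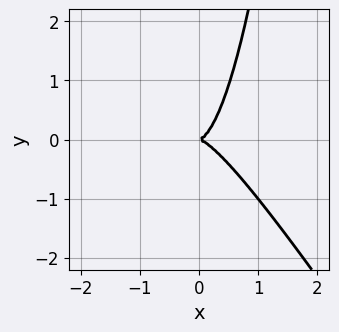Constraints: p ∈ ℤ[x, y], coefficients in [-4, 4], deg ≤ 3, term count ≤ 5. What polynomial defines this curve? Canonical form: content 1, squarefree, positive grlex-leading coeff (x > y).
3*x^3 + 2*x^2*y - y^2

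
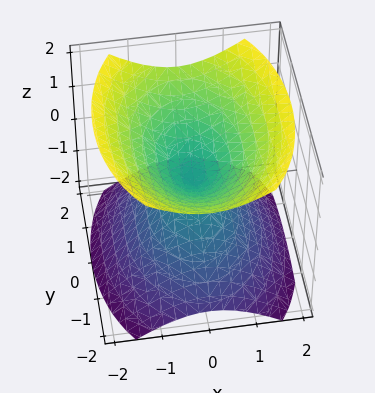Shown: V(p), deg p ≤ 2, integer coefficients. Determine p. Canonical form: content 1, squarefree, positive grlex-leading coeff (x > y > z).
2*x^2 + y^2 - 2*z^2

There are 2 components.
deg p = 2.
Symmetries: mirror symmetry x ↦ −x ⇒ only even powers of x; the y ↦ −y reflection is a symmetry, so y appears only in even powers; it's symmetric under z → −z, forcing even powers of z.
Checking where it meets the axes: one y-axis crossing is at y = 0; one x-axis crossing is at x = 0; one z-axis crossing is at z = 0.
Fitting integer coefficients to these (and the overall shape) gives p.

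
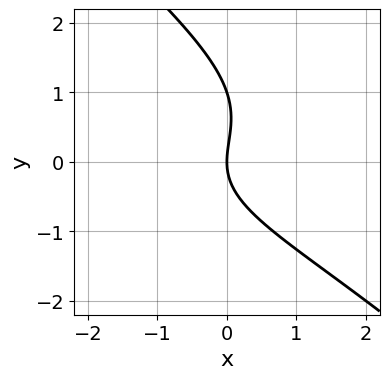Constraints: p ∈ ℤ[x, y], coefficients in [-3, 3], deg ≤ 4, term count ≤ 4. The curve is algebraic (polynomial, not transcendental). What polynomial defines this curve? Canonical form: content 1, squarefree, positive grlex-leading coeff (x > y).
Degree: a generic line meets the curve in up to 3 points, so deg p = 3.
From the axis intercepts and sections: it crosses the x-axis at the gridline x = 0; among the integer gridlines, it crosses the y-axis at y ∈ {0, 1}.
Fitting integer coefficients to these (and the overall shape) gives p.

x*y^2 + y^3 - y^2 + 2*x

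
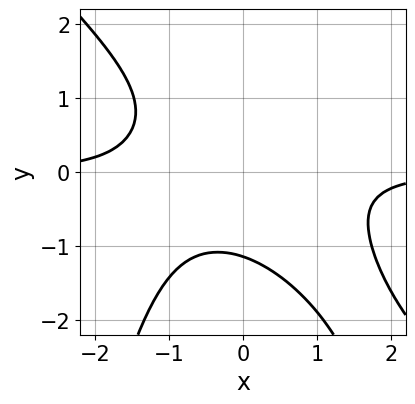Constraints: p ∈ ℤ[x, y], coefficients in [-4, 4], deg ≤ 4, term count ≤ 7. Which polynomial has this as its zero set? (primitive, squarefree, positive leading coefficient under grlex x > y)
The degree is 4 — the shape is more complex than any degree-3 curve.
From the axis intercepts and sections: it misses every integer gridline on the x-axis.
These observations pin down the coefficients.

2*x^3*y + 2*x^2*y^2 + 2*x*y^2 + 2*y^3 + 3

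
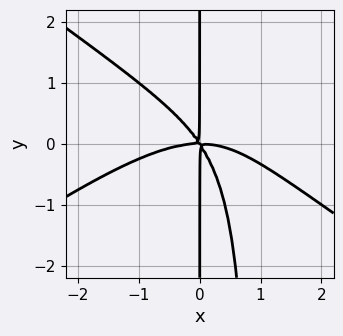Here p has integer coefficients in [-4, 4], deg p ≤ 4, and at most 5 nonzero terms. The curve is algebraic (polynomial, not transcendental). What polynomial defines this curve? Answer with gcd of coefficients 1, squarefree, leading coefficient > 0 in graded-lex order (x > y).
x^4 - 2*x^2*y^2 + 3*x^2*y + 2*x*y^2

The degree is 4 — the shape is more complex than any degree-3 curve.
Reading off the gridlines: every point of the y-axis in the box is on the curve.
Solving for integer coefficients yields p as stated.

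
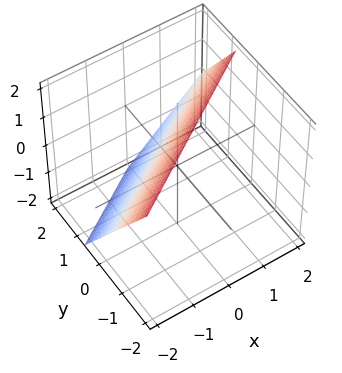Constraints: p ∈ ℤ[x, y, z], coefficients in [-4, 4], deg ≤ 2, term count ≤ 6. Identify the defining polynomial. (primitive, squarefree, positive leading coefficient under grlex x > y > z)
2*x - 3*y - 2*z + 2

(a) deg p = 1. Every cross-section is a straight line — this is a plane.
(b) Against the integer gridlines: one x-axis crossing is at x = -1; one z-axis crossing is at z = 1.
(c) The integer polynomial consistent with all of this is the stated p.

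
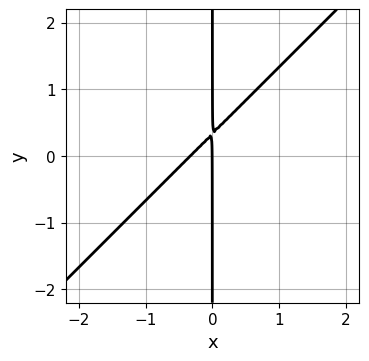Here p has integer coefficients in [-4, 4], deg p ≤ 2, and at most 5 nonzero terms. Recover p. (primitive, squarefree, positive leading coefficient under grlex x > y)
First, degree: the shape is more complex than any degree-1 curve, so deg p = 2.
Then, from the axis intercepts and sections: the visible y-axis segment lies entirely on the curve; it crosses the x-axis at the gridline x = 0.
Finally, the integer polynomial consistent with all of this is the stated p.

3*x^2 - 3*x*y + x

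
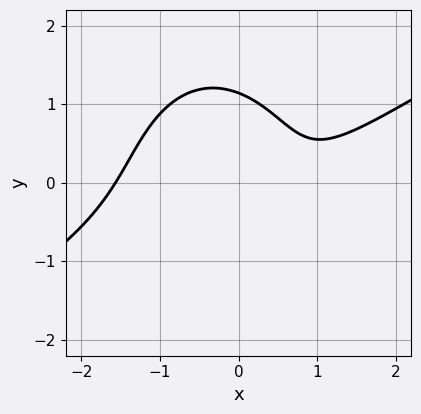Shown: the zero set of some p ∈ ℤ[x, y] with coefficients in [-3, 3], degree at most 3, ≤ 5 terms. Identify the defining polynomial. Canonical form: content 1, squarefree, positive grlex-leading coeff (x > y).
First, deg p = 3. The shape is more complex than any degree-2 curve.
Finally, the integer polynomial consistent with all of this is the stated p.

2*x^3 - 3*x^2*y - 2*y^3 - 3*x + 3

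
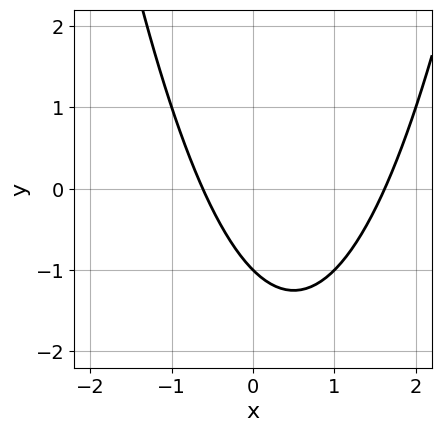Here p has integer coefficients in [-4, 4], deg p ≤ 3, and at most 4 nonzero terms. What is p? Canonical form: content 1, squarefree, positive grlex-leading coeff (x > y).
x^2 - x - y - 1

1. Degree: the shape is more complex than any degree-1 curve, so deg p = 2.
2. Reading off the gridlines: it meets the y-axis at y = -1 (among the integer gridlines).
3. Together with the visible shape, these determine p as stated.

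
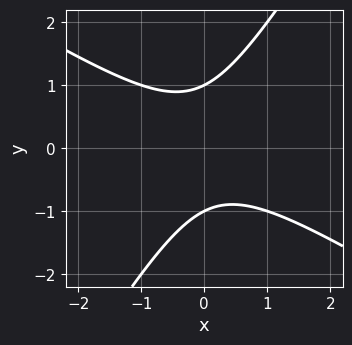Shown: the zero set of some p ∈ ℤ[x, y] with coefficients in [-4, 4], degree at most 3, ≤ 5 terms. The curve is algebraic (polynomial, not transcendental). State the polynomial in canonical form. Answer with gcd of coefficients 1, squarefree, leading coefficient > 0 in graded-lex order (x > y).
x^2 + x*y - y^2 + 1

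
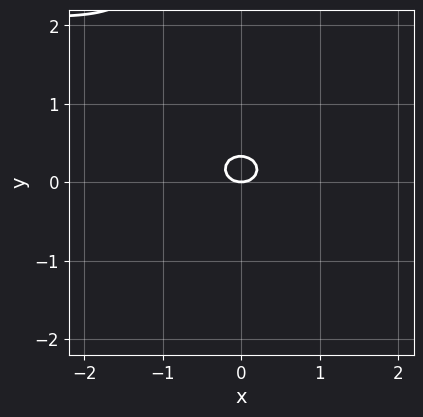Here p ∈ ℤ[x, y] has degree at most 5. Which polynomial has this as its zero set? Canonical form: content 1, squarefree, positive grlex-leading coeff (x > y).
x*y^3 + 2*x^2 + 3*y^2 - y

1. The degree is 4 — a generic line meets the curve in up to 4 points.
2. From the visible intercepts: it crosses the x-axis at the gridline x = 0; it meets the y-axis at y = 0 (among the integer gridlines).
3. Assembling these constraints gives the stated polynomial.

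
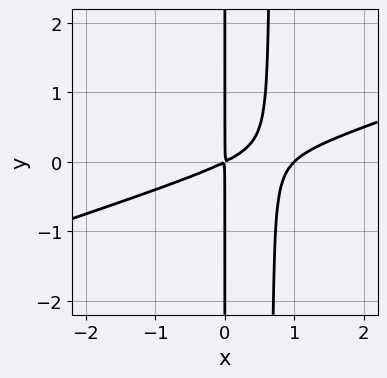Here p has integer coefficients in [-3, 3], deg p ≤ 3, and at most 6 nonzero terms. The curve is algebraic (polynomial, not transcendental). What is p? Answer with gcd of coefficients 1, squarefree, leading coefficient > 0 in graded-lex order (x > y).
1. The degree is 3 — no degree-2 curve has this shape.
2. Observable constraints: it crosses the x-axis at the gridline x = 1; the visible y-axis segment lies entirely on the curve.
3. Assembling these constraints gives the stated polynomial.

x^3 - 3*x^2*y - x^2 + 2*x*y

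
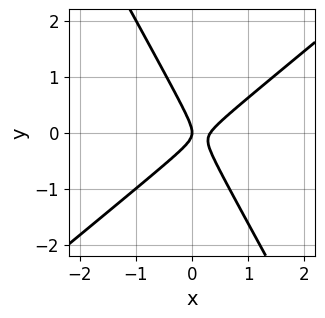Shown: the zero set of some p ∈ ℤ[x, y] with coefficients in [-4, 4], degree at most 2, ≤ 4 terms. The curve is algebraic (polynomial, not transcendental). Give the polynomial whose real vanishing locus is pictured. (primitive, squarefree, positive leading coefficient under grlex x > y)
3*x^2 - 2*x*y - 2*y^2 - x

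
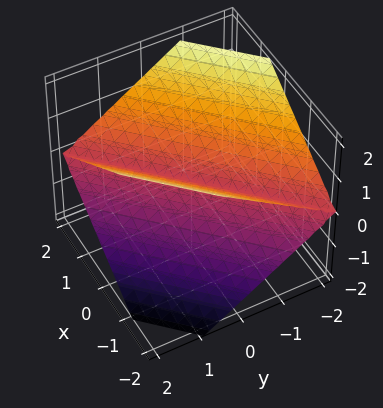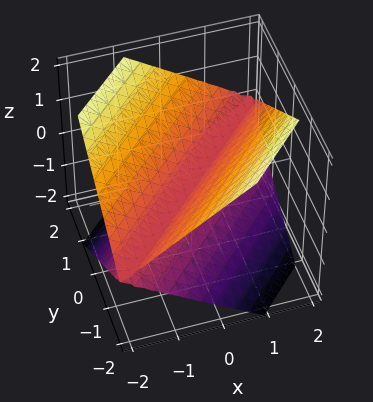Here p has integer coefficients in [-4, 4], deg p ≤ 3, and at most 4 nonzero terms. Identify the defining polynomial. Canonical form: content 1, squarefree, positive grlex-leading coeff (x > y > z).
(a) Degree: a generic line meets the surface in up to 2 points, so deg p = 2.
(b) Reading off the gridlines: one y-axis crossing is at y = 0; one x-axis crossing is at x = 0.
(c) Together with the visible shape, these determine p as stated.

x^2 - 2*x*y + y^2 - 2*z^2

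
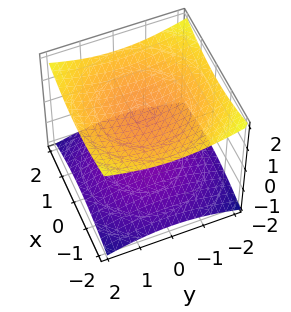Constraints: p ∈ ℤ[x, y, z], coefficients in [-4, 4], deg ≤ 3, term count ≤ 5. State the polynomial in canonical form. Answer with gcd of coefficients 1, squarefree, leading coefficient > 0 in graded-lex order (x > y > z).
The picture has 2 separate pieces. Treating them together as one polynomial.
deg p = 2. Two separate bowl-shaped sheets opening away from each other; a quadric.
By symmetry, every cross-section ⟂ z is a circle, so x, y appear only via x² + y²; it's symmetric under z → −z, forcing even powers of z.
Against the integer gridlines: the surface avoids every integer y-axis point in the box; the z-axis gridline crossings are at z ∈ {-1, 1}; no x-intercept at any integer in the box.
These observations pin down the coefficients.

x^2 + y^2 - 3*z^2 + 3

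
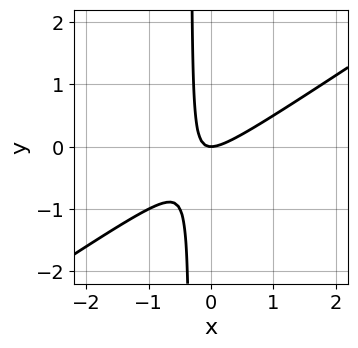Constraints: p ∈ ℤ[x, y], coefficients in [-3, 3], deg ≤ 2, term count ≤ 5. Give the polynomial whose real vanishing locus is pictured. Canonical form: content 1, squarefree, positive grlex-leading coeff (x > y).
2*x^2 - 3*x*y - y

(a) Degree: no degree-1 curve has this shape, so deg p = 2.
(b) Observable constraints: one y-axis crossing is at y = 0; it meets the x-axis at x = 0 (among the integer gridlines).
(c) Putting this together gives p.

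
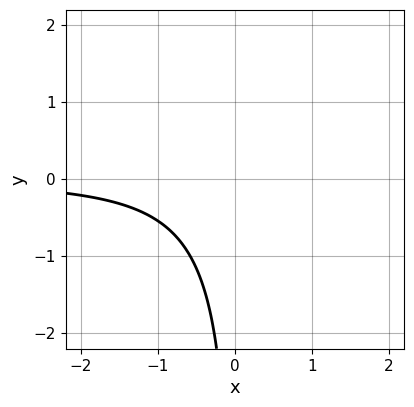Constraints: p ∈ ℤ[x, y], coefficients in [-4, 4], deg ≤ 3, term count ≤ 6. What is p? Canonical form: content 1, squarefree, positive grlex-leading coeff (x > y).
2*x^2*y + x*y^2 - 3*x*y + 3

(a) Degree: the shape is more complex than any degree-2 curve, so deg p = 3.
(b) Reading off the gridlines: it misses every integer gridline on the y-axis; the curve avoids every integer x-axis point in the box.
(c) Putting this together gives p.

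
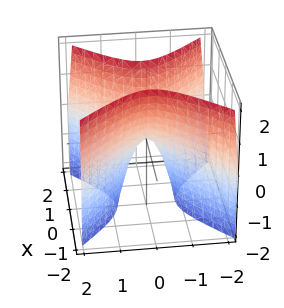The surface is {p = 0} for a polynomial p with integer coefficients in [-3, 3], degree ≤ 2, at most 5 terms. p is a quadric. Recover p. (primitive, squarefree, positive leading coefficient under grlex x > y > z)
Degree: a hyperbolic paraboloid; a quadric, so deg p = 2.
Symmetries: it's symmetric under y → −y, forcing even powers of y; mirror symmetry x ↦ −x ⇒ only even powers of x.
From the visible intercepts: it meets the z-axis at z = 0 (among the integer gridlines); it crosses the x-axis at the gridline x = 0; it crosses the y-axis at the gridline y = 0.
The integer polynomial consistent with all of this is the stated p.

3*x^2 - 3*y^2 - z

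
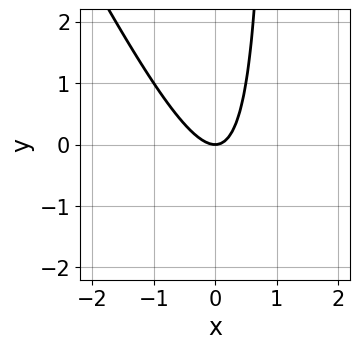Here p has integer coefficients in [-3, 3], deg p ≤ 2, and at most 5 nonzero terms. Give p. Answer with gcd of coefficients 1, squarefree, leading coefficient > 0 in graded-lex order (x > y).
deg p = 2.
Observable constraints: it meets the x-axis at x = 0 (among the integer gridlines); one y-axis crossing is at y = 0.
Fitting integer coefficients to these (and the overall shape) gives p.

2*x^2 + x*y - y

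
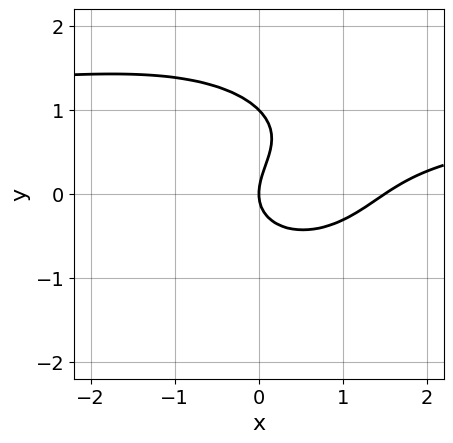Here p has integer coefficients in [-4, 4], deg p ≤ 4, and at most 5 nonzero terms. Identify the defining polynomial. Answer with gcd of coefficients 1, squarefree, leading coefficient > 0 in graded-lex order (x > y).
2*x^2*y + 3*y^3 - 2*x^2 - 3*y^2 + 3*x

(a) The degree is 3 — the shape is more complex than any degree-2 curve.
(b) From the visible intercepts: one x-axis crossing is at x = 0; among the integer gridlines, it crosses the y-axis at y ∈ {0, 1}.
(c) Solving for integer coefficients yields p as stated.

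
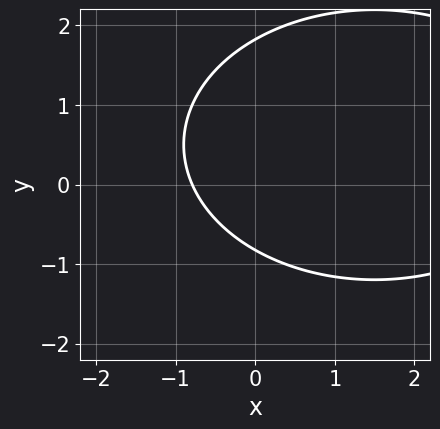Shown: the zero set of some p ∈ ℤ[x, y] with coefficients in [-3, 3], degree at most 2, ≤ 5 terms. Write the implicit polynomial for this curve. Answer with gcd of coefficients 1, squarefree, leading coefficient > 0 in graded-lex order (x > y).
x^2 + 2*y^2 - 3*x - 2*y - 3

The degree is 2 — the shape is more complex than any degree-1 curve.
Putting this together gives p.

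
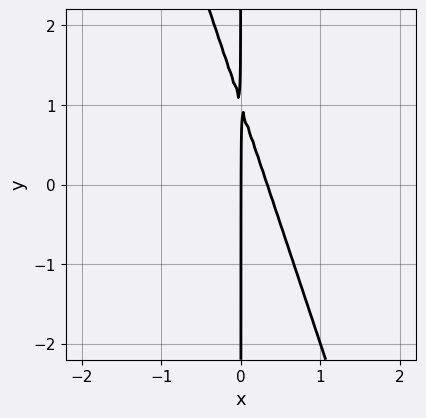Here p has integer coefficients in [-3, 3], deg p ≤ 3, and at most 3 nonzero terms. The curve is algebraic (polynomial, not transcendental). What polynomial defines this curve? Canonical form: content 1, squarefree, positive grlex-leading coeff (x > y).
3*x^2 + x*y - x

1. deg p = 2. No degree-1 curve has this shape.
2. Checking where it meets the axes: one x-axis crossing is at x = 0; the visible y-axis segment lies entirely on the curve.
3. Solving for integer coefficients yields p as stated.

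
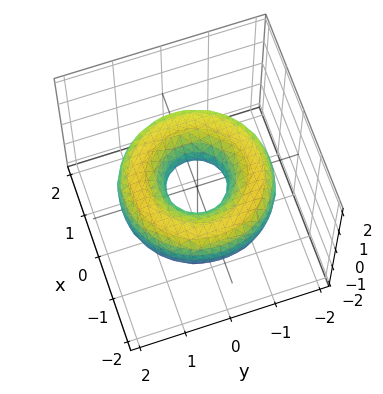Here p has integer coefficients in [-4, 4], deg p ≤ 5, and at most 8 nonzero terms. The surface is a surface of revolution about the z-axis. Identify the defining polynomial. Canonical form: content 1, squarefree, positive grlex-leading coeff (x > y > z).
1. deg p = 4. A generic line meets the surface in up to 4 points.
2. Symmetries: rotational symmetry about the z-axis ⇒ p depends on x, y only through x² + y².
3. Reading off the gridlines: the surface avoids every integer z-axis point in the box; a circular section at z = 0 has radius between 0 and 1.
4. Solving for integer coefficients yields p as stated.

x^4 + 2*x^2*y^2 + y^4 - 3*x^2 - 3*y^2 + 3*z^2 + 1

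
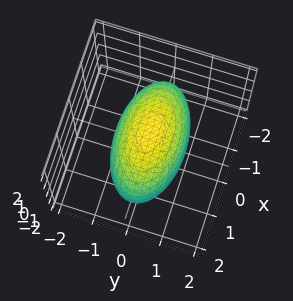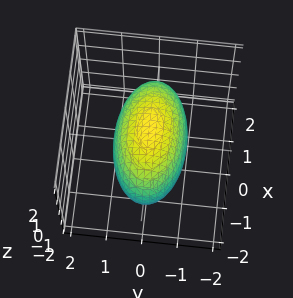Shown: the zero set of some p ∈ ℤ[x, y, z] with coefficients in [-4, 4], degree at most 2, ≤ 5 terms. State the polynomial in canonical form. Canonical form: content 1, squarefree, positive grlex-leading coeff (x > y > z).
(a) deg p = 2. A closed, bounded, convex surface; a quadric.
(b) Symmetries: it's symmetric under z → −z, forcing even powers of z; it's symmetric under x → −x, forcing even powers of x; mirror symmetry y ↦ −y ⇒ only even powers of y.
(c) From the visible intercepts: among the integer gridlines, it crosses the y-axis at y ∈ {-1, 1}.
(d) Matching integer coefficients to the picture gives p.

x^2 + 3*y^2 + 2*z^2 - 3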